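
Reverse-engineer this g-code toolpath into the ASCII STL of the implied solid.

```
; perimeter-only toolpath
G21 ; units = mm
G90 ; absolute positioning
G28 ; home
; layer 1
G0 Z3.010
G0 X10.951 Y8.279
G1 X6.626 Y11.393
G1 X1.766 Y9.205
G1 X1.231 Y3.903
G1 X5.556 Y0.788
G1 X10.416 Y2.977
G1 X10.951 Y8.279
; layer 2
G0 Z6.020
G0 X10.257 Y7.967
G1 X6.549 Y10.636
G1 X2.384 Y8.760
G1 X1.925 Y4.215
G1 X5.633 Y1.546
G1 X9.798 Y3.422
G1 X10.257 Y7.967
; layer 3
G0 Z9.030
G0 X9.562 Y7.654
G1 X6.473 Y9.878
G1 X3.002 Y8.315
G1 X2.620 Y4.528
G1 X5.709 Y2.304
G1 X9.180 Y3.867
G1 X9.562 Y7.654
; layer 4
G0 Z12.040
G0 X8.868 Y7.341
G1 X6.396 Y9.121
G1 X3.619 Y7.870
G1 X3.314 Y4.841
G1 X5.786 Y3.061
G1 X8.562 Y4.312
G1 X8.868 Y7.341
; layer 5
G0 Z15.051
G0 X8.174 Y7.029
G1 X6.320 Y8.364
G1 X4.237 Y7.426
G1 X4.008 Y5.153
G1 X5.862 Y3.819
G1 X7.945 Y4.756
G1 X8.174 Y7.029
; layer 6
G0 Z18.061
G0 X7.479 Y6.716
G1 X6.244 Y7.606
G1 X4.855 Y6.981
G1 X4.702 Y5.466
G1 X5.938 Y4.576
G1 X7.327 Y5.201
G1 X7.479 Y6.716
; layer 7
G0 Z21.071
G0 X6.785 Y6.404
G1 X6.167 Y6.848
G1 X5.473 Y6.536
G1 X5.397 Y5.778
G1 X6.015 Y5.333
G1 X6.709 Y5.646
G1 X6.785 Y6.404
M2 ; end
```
solid part
  facet normal 0.0000 0.0000 -1.0000
    outer loop
      vertex 1.148 9.650 0.000
      vertex 6.702 12.151 0.000
      vertex 11.645 8.592 0.000
    endloop
  endfacet
  facet normal 0.0000 0.0000 -1.0000
    outer loop
      vertex 0.537 3.590 0.000
      vertex 1.148 9.650 0.000
      vertex 11.645 8.592 0.000
    endloop
  endfacet
  facet normal 0.0000 0.0000 -1.0000
    outer loop
      vertex 5.480 0.031 0.000
      vertex 0.537 3.590 0.000
      vertex 11.645 8.592 0.000
    endloop
  endfacet
  facet normal 0.0000 0.0000 -1.0000
    outer loop
      vertex 11.034 2.532 0.000
      vertex 5.480 0.031 0.000
      vertex 11.645 8.592 0.000
    endloop
  endfacet
  facet normal 0.5708 0.7927 0.2140
    outer loop
      vertex 11.645 8.592 0.000
      vertex 6.702 12.151 0.000
      vertex 6.091 6.091 24.081
    endloop
  endfacet
  facet normal -0.4011 0.8907 0.2140
    outer loop
      vertex 6.702 12.151 0.000
      vertex 1.148 9.650 0.000
      vertex 6.091 6.091 24.081
    endloop
  endfacet
  facet normal -0.9719 0.0980 0.2140
    outer loop
      vertex 1.148 9.650 0.000
      vertex 0.537 3.590 0.000
      vertex 6.091 6.091 24.081
    endloop
  endfacet
  facet normal -0.5708 -0.7927 0.2140
    outer loop
      vertex 0.537 3.590 0.000
      vertex 5.480 0.031 0.000
      vertex 6.091 6.091 24.081
    endloop
  endfacet
  facet normal 0.4011 -0.8907 0.2140
    outer loop
      vertex 5.480 0.031 0.000
      vertex 11.034 2.532 0.000
      vertex 6.091 6.091 24.081
    endloop
  endfacet
  facet normal 0.9719 -0.0980 0.2140
    outer loop
      vertex 11.034 2.532 0.000
      vertex 11.645 8.592 0.000
      vertex 6.091 6.091 24.081
    endloop
  endfacet
endsolid part

The G0 Z moves step by Δz≈3.010 mm. The G1 loops shrink linearly with z, so the solid tapers from its base footprint up to z≈24.1. Closing with a flat bottom cap and the tapered top and triangulating gives 10 facets — a regular 6-sided pyramid, base circumscribed radius ≈ 6.09 mm, apex at z ≈ 24.1 mm.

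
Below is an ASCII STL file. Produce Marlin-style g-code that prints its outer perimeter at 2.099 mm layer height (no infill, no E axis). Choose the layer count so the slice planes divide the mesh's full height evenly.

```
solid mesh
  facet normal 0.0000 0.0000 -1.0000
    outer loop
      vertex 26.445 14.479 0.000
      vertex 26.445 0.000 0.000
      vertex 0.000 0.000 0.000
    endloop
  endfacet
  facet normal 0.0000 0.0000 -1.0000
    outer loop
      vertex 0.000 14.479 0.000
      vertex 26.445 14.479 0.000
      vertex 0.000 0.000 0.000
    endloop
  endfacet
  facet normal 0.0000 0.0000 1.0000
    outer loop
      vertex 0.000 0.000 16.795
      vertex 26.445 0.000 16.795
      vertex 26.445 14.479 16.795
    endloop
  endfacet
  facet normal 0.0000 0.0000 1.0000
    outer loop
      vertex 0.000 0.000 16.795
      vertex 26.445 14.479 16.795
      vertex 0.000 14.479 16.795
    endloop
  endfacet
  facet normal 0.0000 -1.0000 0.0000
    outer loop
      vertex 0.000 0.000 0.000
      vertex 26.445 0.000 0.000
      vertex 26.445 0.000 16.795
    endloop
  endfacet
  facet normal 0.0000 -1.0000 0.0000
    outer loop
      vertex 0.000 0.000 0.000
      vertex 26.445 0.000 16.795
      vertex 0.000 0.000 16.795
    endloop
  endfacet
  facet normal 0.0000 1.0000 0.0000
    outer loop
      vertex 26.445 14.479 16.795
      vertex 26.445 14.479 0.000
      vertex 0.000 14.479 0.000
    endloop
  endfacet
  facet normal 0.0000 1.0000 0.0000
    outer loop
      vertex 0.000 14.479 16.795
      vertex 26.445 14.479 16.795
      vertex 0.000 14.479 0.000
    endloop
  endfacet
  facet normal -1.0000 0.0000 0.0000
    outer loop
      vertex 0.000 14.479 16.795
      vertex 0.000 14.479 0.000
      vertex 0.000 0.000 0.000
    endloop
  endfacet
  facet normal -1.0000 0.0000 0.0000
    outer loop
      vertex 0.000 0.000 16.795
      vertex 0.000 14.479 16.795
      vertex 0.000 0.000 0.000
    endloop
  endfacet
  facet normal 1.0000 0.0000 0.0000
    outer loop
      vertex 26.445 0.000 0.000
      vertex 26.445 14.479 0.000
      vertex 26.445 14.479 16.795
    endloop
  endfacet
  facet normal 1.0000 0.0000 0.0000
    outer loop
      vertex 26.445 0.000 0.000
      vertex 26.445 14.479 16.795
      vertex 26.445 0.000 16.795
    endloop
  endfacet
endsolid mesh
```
; perimeter-only toolpath
G21 ; units = mm
G90 ; absolute positioning
G28 ; home
; layer 1
G0 Z2.099
G0 X0.000 Y0.000
G1 X26.445 Y0.000
G1 X26.445 Y14.479
G1 X0.000 Y14.479
G1 X0.000 Y0.000
; layer 2
G0 Z4.199
G0 X0.000 Y0.000
G1 X26.445 Y0.000
G1 X26.445 Y14.479
G1 X0.000 Y14.479
G1 X0.000 Y0.000
; layer 3
G0 Z6.298
G0 X0.000 Y0.000
G1 X26.445 Y0.000
G1 X26.445 Y14.479
G1 X0.000 Y14.479
G1 X0.000 Y0.000
; layer 4
G0 Z8.398
G0 X0.000 Y0.000
G1 X26.445 Y0.000
G1 X26.445 Y14.479
G1 X0.000 Y14.479
G1 X0.000 Y0.000
; layer 5
G0 Z10.497
G0 X0.000 Y0.000
G1 X26.445 Y0.000
G1 X26.445 Y14.479
G1 X0.000 Y14.479
G1 X0.000 Y0.000
; layer 6
G0 Z12.596
G0 X0.000 Y0.000
G1 X26.445 Y0.000
G1 X26.445 Y14.479
G1 X0.000 Y14.479
G1 X0.000 Y0.000
; layer 7
G0 Z14.696
G0 X0.000 Y0.000
G1 X26.445 Y0.000
G1 X26.445 Y14.479
G1 X0.000 Y14.479
G1 X0.000 Y0.000
; layer 8
G0 Z16.795
G0 X0.000 Y0.000
G1 X26.445 Y0.000
G1 X26.445 Y14.479
G1 X0.000 Y14.479
G1 X0.000 Y0.000
M2 ; end

The solid is a rectangular box, roughly 26.4 × 14.5 mm footprint and 16.8 mm tall. Slicing at Δz = 2.099 mm — 8 equal slices spanning the solid's height, so layer i sits at z = i·h/8 — gives 8 non-empty perimeters. Each is a 4-segment closed polygon; G0 lifts to the layer z and rapids to the start vertex, then G1 traces the edges.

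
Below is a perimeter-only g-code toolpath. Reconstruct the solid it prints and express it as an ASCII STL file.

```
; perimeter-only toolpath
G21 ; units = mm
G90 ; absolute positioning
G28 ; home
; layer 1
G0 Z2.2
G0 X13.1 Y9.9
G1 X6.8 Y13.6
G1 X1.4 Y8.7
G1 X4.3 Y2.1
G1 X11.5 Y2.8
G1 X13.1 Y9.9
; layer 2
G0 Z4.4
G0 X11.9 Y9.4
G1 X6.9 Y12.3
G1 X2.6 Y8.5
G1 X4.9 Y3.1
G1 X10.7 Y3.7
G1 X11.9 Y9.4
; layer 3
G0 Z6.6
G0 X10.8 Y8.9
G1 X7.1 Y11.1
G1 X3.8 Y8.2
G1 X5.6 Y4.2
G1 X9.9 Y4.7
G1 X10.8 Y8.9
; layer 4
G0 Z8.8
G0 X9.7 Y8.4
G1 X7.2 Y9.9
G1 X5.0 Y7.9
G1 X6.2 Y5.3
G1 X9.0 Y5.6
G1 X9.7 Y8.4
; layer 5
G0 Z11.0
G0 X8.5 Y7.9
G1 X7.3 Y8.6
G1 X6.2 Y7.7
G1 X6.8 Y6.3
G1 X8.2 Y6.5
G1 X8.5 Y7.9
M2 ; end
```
solid part
  facet normal 0.0000 0.0000 -1.0000
    outer loop
      vertex 0.2 9.0 0.0
      vertex 6.7 14.8 0.0
      vertex 14.2 10.4 0.0
    endloop
  endfacet
  facet normal 0.0000 0.0000 -1.0000
    outer loop
      vertex 3.7 1.0 0.0
      vertex 0.2 9.0 0.0
      vertex 14.2 10.4 0.0
    endloop
  endfacet
  facet normal 0.0000 0.0000 -1.0000
    outer loop
      vertex 12.3 1.9 0.0
      vertex 3.7 1.0 0.0
      vertex 14.2 10.4 0.0
    endloop
  endfacet
  facet normal 0.4603 0.7846 0.4154
    outer loop
      vertex 14.2 10.4 0.0
      vertex 6.7 14.8 0.0
      vertex 7.4 7.4 13.2
    endloop
  endfacet
  facet normal -0.6063 0.6795 0.4131
    outer loop
      vertex 6.7 14.8 0.0
      vertex 0.2 9.0 0.0
      vertex 7.4 7.4 13.2
    endloop
  endfacet
  facet normal -0.8351 -0.3654 0.4112
    outer loop
      vertex 0.2 9.0 0.0
      vertex 3.7 1.0 0.0
      vertex 7.4 7.4 13.2
    endloop
  endfacet
  facet normal 0.0948 -0.9059 0.4127
    outer loop
      vertex 3.7 1.0 0.0
      vertex 12.3 1.9 0.0
      vertex 7.4 7.4 13.2
    endloop
  endfacet
  facet normal 0.8889 -0.1987 0.4128
    outer loop
      vertex 12.3 1.9 0.0
      vertex 14.2 10.4 0.0
      vertex 7.4 7.4 13.2
    endloop
  endfacet
endsolid part

The G0 Z moves step by Δz≈2.2 mm. The G1 loops shrink linearly with z, so the solid tapers from its base footprint up to z≈13.2. Closing with a flat bottom cap and the tapered top and triangulating gives 8 facets — a regular 5-sided pyramid, base circumscribed radius ≈ 7.4 mm, apex at z ≈ 13.2 mm.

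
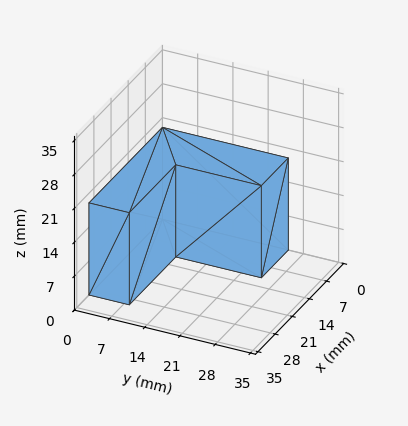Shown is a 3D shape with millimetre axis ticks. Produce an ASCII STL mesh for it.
Reading the render: the shape is an L-shaped prism: outer 30 × 25 mm, arm thicknesses ≈ 8 mm (horizontal) and 11 mm (vertical), extruded 19 mm in z (dimensions read to the nearest mm from the axis ticks). For the STL, each face is triangulated and given an outward normal.

solid part
  facet normal 0.0000 0.0000 -1.0000
    outer loop
      vertex 30.00 8.00 0.00
      vertex 30.00 0.00 0.00
      vertex 0.00 0.00 0.00
    endloop
  endfacet
  facet normal 0.0000 0.0000 -1.0000
    outer loop
      vertex 11.00 8.00 0.00
      vertex 30.00 8.00 0.00
      vertex 0.00 0.00 0.00
    endloop
  endfacet
  facet normal 0.0000 0.0000 -1.0000
    outer loop
      vertex 11.00 25.00 0.00
      vertex 11.00 8.00 0.00
      vertex 0.00 0.00 0.00
    endloop
  endfacet
  facet normal 0.0000 0.0000 -1.0000
    outer loop
      vertex 0.00 25.00 0.00
      vertex 11.00 25.00 0.00
      vertex 0.00 0.00 0.00
    endloop
  endfacet
  facet normal 0.0000 0.0000 1.0000
    outer loop
      vertex 0.00 0.00 19.00
      vertex 30.00 0.00 19.00
      vertex 30.00 8.00 19.00
    endloop
  endfacet
  facet normal 0.0000 0.0000 1.0000
    outer loop
      vertex 0.00 0.00 19.00
      vertex 30.00 8.00 19.00
      vertex 11.00 8.00 19.00
    endloop
  endfacet
  facet normal 0.0000 0.0000 1.0000
    outer loop
      vertex 0.00 0.00 19.00
      vertex 11.00 8.00 19.00
      vertex 11.00 25.00 19.00
    endloop
  endfacet
  facet normal 0.0000 0.0000 1.0000
    outer loop
      vertex 0.00 0.00 19.00
      vertex 11.00 25.00 19.00
      vertex 0.00 25.00 19.00
    endloop
  endfacet
  facet normal 0.0000 -1.0000 0.0000
    outer loop
      vertex 0.00 0.00 0.00
      vertex 30.00 0.00 0.00
      vertex 30.00 0.00 19.00
    endloop
  endfacet
  facet normal 0.0000 -1.0000 0.0000
    outer loop
      vertex 0.00 0.00 0.00
      vertex 30.00 0.00 19.00
      vertex 0.00 0.00 19.00
    endloop
  endfacet
  facet normal 1.0000 0.0000 0.0000
    outer loop
      vertex 30.00 0.00 0.00
      vertex 30.00 8.00 0.00
      vertex 30.00 8.00 19.00
    endloop
  endfacet
  facet normal 1.0000 0.0000 0.0000
    outer loop
      vertex 30.00 0.00 0.00
      vertex 30.00 8.00 19.00
      vertex 30.00 0.00 19.00
    endloop
  endfacet
  facet normal 0.0000 1.0000 0.0000
    outer loop
      vertex 30.00 8.00 0.00
      vertex 11.00 8.00 0.00
      vertex 11.00 8.00 19.00
    endloop
  endfacet
  facet normal 0.0000 1.0000 0.0000
    outer loop
      vertex 30.00 8.00 0.00
      vertex 11.00 8.00 19.00
      vertex 30.00 8.00 19.00
    endloop
  endfacet
  facet normal 1.0000 0.0000 0.0000
    outer loop
      vertex 11.00 8.00 0.00
      vertex 11.00 25.00 0.00
      vertex 11.00 25.00 19.00
    endloop
  endfacet
  facet normal 1.0000 0.0000 0.0000
    outer loop
      vertex 11.00 8.00 0.00
      vertex 11.00 25.00 19.00
      vertex 11.00 8.00 19.00
    endloop
  endfacet
  facet normal 0.0000 1.0000 0.0000
    outer loop
      vertex 11.00 25.00 0.00
      vertex 0.00 25.00 0.00
      vertex 0.00 25.00 19.00
    endloop
  endfacet
  facet normal 0.0000 1.0000 0.0000
    outer loop
      vertex 11.00 25.00 0.00
      vertex 0.00 25.00 19.00
      vertex 11.00 25.00 19.00
    endloop
  endfacet
  facet normal -1.0000 0.0000 0.0000
    outer loop
      vertex 0.00 25.00 0.00
      vertex 0.00 0.00 0.00
      vertex 0.00 0.00 19.00
    endloop
  endfacet
  facet normal -1.0000 0.0000 0.0000
    outer loop
      vertex 0.00 25.00 0.00
      vertex 0.00 0.00 19.00
      vertex 0.00 25.00 19.00
    endloop
  endfacet
endsolid part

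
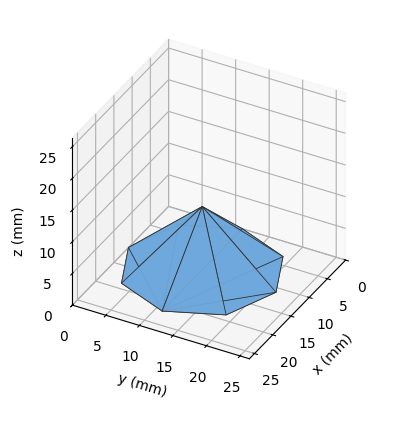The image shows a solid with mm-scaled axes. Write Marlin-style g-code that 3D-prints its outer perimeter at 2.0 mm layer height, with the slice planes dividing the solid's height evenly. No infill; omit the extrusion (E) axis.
Reading the render: the shape is a regular 8-sided pyramid, base circumscribed radius ≈ 11 mm, apex at z ≈ 10 mm (dimensions read to the nearest mm from the axis ticks). For the g-code, the solid's height is divided into equal slices at the stated Δz and each level perimeter traced with G1 moves after a G0 lift.

; perimeter-only toolpath
G21 ; units = mm
G90 ; absolute positioning
G28 ; home
; layer 1
G0 Z2.0
G0 X19.8 Y11.0
G1 X17.2 Y17.2
G1 X11.0 Y19.8
G1 X4.8 Y17.2
G1 X2.2 Y11.0
G1 X4.8 Y4.8
G1 X11.0 Y2.2
G1 X17.2 Y4.8
G1 X19.8 Y11.0
; layer 2
G0 Z4.0
G0 X17.6 Y11.0
G1 X15.7 Y15.7
G1 X11.0 Y17.6
G1 X6.3 Y15.7
G1 X4.4 Y11.0
G1 X6.3 Y6.3
G1 X11.0 Y4.4
G1 X15.7 Y6.3
G1 X17.6 Y11.0
; layer 3
G0 Z6.0
G0 X15.4 Y11.0
G1 X14.1 Y14.1
G1 X11.0 Y15.4
G1 X7.9 Y14.1
G1 X6.6 Y11.0
G1 X7.9 Y7.9
G1 X11.0 Y6.6
G1 X14.1 Y7.9
G1 X15.4 Y11.0
; layer 4
G0 Z8.0
G0 X13.2 Y11.0
G1 X12.6 Y12.6
G1 X11.0 Y13.2
G1 X9.4 Y12.6
G1 X8.8 Y11.0
G1 X9.4 Y9.4
G1 X11.0 Y8.8
G1 X12.6 Y9.4
G1 X13.2 Y11.0
M2 ; end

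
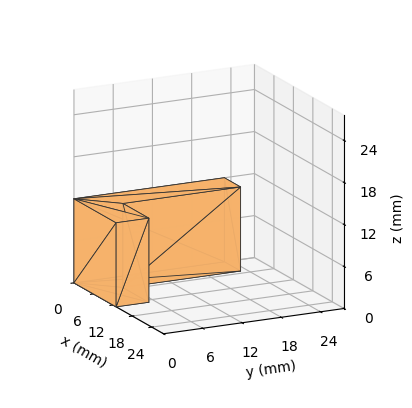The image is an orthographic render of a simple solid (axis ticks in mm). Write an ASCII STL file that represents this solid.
Reading the render: the shape is an L-shaped prism: outer 13 × 23 mm, arm thicknesses ≈ 5 mm (horizontal) and 5 mm (vertical), extruded 12 mm in z (dimensions read to the nearest mm from the axis ticks). For the STL, each face is triangulated and given an outward normal.

solid part
  facet normal 0.0000 0.0000 -1.0000
    outer loop
      vertex 13.0 5.0 0.0
      vertex 13.0 0.0 0.0
      vertex 0.0 0.0 0.0
    endloop
  endfacet
  facet normal 0.0000 0.0000 -1.0000
    outer loop
      vertex 5.0 5.0 0.0
      vertex 13.0 5.0 0.0
      vertex 0.0 0.0 0.0
    endloop
  endfacet
  facet normal 0.0000 0.0000 -1.0000
    outer loop
      vertex 5.0 23.0 0.0
      vertex 5.0 5.0 0.0
      vertex 0.0 0.0 0.0
    endloop
  endfacet
  facet normal 0.0000 0.0000 -1.0000
    outer loop
      vertex 0.0 23.0 0.0
      vertex 5.0 23.0 0.0
      vertex 0.0 0.0 0.0
    endloop
  endfacet
  facet normal 0.0000 0.0000 1.0000
    outer loop
      vertex 0.0 0.0 12.0
      vertex 13.0 0.0 12.0
      vertex 13.0 5.0 12.0
    endloop
  endfacet
  facet normal 0.0000 0.0000 1.0000
    outer loop
      vertex 0.0 0.0 12.0
      vertex 13.0 5.0 12.0
      vertex 5.0 5.0 12.0
    endloop
  endfacet
  facet normal 0.0000 0.0000 1.0000
    outer loop
      vertex 0.0 0.0 12.0
      vertex 5.0 5.0 12.0
      vertex 5.0 23.0 12.0
    endloop
  endfacet
  facet normal 0.0000 0.0000 1.0000
    outer loop
      vertex 0.0 0.0 12.0
      vertex 5.0 23.0 12.0
      vertex 0.0 23.0 12.0
    endloop
  endfacet
  facet normal 0.0000 -1.0000 0.0000
    outer loop
      vertex 0.0 0.0 0.0
      vertex 13.0 0.0 0.0
      vertex 13.0 0.0 12.0
    endloop
  endfacet
  facet normal 0.0000 -1.0000 0.0000
    outer loop
      vertex 0.0 0.0 0.0
      vertex 13.0 0.0 12.0
      vertex 0.0 0.0 12.0
    endloop
  endfacet
  facet normal 1.0000 0.0000 0.0000
    outer loop
      vertex 13.0 0.0 0.0
      vertex 13.0 5.0 0.0
      vertex 13.0 5.0 12.0
    endloop
  endfacet
  facet normal 1.0000 0.0000 0.0000
    outer loop
      vertex 13.0 0.0 0.0
      vertex 13.0 5.0 12.0
      vertex 13.0 0.0 12.0
    endloop
  endfacet
  facet normal 0.0000 1.0000 0.0000
    outer loop
      vertex 13.0 5.0 0.0
      vertex 5.0 5.0 0.0
      vertex 5.0 5.0 12.0
    endloop
  endfacet
  facet normal 0.0000 1.0000 0.0000
    outer loop
      vertex 13.0 5.0 0.0
      vertex 5.0 5.0 12.0
      vertex 13.0 5.0 12.0
    endloop
  endfacet
  facet normal 1.0000 0.0000 0.0000
    outer loop
      vertex 5.0 5.0 0.0
      vertex 5.0 23.0 0.0
      vertex 5.0 23.0 12.0
    endloop
  endfacet
  facet normal 1.0000 0.0000 0.0000
    outer loop
      vertex 5.0 5.0 0.0
      vertex 5.0 23.0 12.0
      vertex 5.0 5.0 12.0
    endloop
  endfacet
  facet normal 0.0000 1.0000 0.0000
    outer loop
      vertex 5.0 23.0 0.0
      vertex 0.0 23.0 0.0
      vertex 0.0 23.0 12.0
    endloop
  endfacet
  facet normal 0.0000 1.0000 0.0000
    outer loop
      vertex 5.0 23.0 0.0
      vertex 0.0 23.0 12.0
      vertex 5.0 23.0 12.0
    endloop
  endfacet
  facet normal -1.0000 0.0000 0.0000
    outer loop
      vertex 0.0 23.0 0.0
      vertex 0.0 0.0 0.0
      vertex 0.0 0.0 12.0
    endloop
  endfacet
  facet normal -1.0000 0.0000 0.0000
    outer loop
      vertex 0.0 23.0 0.0
      vertex 0.0 0.0 12.0
      vertex 0.0 23.0 12.0
    endloop
  endfacet
endsolid part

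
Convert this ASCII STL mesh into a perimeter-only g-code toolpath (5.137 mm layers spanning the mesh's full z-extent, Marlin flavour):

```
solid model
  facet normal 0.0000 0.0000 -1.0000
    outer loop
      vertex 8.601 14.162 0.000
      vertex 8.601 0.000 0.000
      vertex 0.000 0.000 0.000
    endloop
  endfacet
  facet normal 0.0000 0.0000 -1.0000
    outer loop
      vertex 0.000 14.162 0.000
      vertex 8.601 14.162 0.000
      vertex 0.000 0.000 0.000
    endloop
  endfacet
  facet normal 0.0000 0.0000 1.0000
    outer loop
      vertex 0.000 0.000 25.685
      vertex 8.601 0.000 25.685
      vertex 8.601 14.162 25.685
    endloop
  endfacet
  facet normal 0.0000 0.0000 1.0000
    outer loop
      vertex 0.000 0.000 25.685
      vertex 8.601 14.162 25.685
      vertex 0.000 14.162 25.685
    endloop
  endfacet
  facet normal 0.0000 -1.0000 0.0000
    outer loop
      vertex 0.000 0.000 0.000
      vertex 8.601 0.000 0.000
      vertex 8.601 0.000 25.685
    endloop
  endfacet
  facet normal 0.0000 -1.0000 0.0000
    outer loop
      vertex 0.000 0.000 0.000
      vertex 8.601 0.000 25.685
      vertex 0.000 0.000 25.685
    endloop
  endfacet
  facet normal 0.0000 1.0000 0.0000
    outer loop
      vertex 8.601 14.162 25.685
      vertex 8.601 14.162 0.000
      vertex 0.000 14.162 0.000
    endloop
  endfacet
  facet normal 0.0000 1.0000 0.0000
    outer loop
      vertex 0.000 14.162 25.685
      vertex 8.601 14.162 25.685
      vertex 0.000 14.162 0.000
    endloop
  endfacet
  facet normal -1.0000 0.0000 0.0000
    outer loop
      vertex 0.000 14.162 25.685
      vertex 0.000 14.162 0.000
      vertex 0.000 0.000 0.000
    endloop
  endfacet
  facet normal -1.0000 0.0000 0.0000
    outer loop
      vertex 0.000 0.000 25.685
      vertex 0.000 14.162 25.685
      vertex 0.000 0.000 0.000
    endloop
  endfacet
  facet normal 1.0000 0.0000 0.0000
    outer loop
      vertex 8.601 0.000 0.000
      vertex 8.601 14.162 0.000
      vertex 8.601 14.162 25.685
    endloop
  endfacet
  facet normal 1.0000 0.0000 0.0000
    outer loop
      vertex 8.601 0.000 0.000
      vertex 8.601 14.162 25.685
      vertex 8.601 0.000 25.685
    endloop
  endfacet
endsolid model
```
; perimeter-only toolpath
G21 ; units = mm
G90 ; absolute positioning
G28 ; home
; layer 1
G0 Z5.137
G0 X0.000 Y0.000
G1 X8.601 Y0.000
G1 X8.601 Y14.162
G1 X0.000 Y14.162
G1 X0.000 Y0.000
; layer 2
G0 Z10.274
G0 X0.000 Y0.000
G1 X8.601 Y0.000
G1 X8.601 Y14.162
G1 X0.000 Y14.162
G1 X0.000 Y0.000
; layer 3
G0 Z15.411
G0 X0.000 Y0.000
G1 X8.601 Y0.000
G1 X8.601 Y14.162
G1 X0.000 Y14.162
G1 X0.000 Y0.000
; layer 4
G0 Z20.548
G0 X0.000 Y0.000
G1 X8.601 Y0.000
G1 X8.601 Y14.162
G1 X0.000 Y14.162
G1 X0.000 Y0.000
; layer 5
G0 Z25.685
G0 X0.000 Y0.000
G1 X8.601 Y0.000
G1 X8.601 Y14.162
G1 X0.000 Y14.162
G1 X0.000 Y0.000
M2 ; end

The solid is a rectangular box, roughly 8.6 × 14.2 mm footprint and 25.7 mm tall. Slicing at Δz = 5.137 mm — 5 equal slices spanning the solid's height, so layer i sits at z = i·h/5 — gives 5 non-empty perimeters. Each is a 4-segment closed polygon; G0 lifts to the layer z and rapids to the start vertex, then G1 traces the edges.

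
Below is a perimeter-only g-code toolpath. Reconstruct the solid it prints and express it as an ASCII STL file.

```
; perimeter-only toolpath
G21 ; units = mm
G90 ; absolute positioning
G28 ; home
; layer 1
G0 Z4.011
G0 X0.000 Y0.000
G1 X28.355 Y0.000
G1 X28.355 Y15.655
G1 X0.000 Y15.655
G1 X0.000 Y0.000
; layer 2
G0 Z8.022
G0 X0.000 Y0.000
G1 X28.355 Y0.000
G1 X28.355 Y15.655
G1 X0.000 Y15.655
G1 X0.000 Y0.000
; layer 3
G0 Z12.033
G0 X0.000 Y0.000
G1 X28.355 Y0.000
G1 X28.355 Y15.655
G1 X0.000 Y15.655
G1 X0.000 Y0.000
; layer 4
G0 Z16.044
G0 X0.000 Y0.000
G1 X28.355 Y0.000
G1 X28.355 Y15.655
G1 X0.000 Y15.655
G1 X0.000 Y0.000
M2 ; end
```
solid part
  facet normal 0.0000 0.0000 -1.0000
    outer loop
      vertex 28.355 15.655 0.000
      vertex 28.355 0.000 0.000
      vertex 0.000 0.000 0.000
    endloop
  endfacet
  facet normal 0.0000 0.0000 -1.0000
    outer loop
      vertex 0.000 15.655 0.000
      vertex 28.355 15.655 0.000
      vertex 0.000 0.000 0.000
    endloop
  endfacet
  facet normal 0.0000 0.0000 1.0000
    outer loop
      vertex 0.000 0.000 16.044
      vertex 28.355 0.000 16.044
      vertex 28.355 15.655 16.044
    endloop
  endfacet
  facet normal 0.0000 0.0000 1.0000
    outer loop
      vertex 0.000 0.000 16.044
      vertex 28.355 15.655 16.044
      vertex 0.000 15.655 16.044
    endloop
  endfacet
  facet normal 0.0000 -1.0000 0.0000
    outer loop
      vertex 0.000 0.000 0.000
      vertex 28.355 0.000 0.000
      vertex 28.355 0.000 16.044
    endloop
  endfacet
  facet normal 0.0000 -1.0000 0.0000
    outer loop
      vertex 0.000 0.000 0.000
      vertex 28.355 0.000 16.044
      vertex 0.000 0.000 16.044
    endloop
  endfacet
  facet normal 0.0000 1.0000 0.0000
    outer loop
      vertex 28.355 15.655 16.044
      vertex 28.355 15.655 0.000
      vertex 0.000 15.655 0.000
    endloop
  endfacet
  facet normal 0.0000 1.0000 0.0000
    outer loop
      vertex 0.000 15.655 16.044
      vertex 28.355 15.655 16.044
      vertex 0.000 15.655 0.000
    endloop
  endfacet
  facet normal -1.0000 0.0000 0.0000
    outer loop
      vertex 0.000 15.655 16.044
      vertex 0.000 15.655 0.000
      vertex 0.000 0.000 0.000
    endloop
  endfacet
  facet normal -1.0000 0.0000 0.0000
    outer loop
      vertex 0.000 0.000 16.044
      vertex 0.000 15.655 16.044
      vertex 0.000 0.000 0.000
    endloop
  endfacet
  facet normal 1.0000 0.0000 0.0000
    outer loop
      vertex 28.355 0.000 0.000
      vertex 28.355 15.655 0.000
      vertex 28.355 15.655 16.044
    endloop
  endfacet
  facet normal 1.0000 0.0000 0.0000
    outer loop
      vertex 28.355 0.000 0.000
      vertex 28.355 15.655 16.044
      vertex 28.355 0.000 16.044
    endloop
  endfacet
endsolid part

The G0 Z moves step by Δz≈4.011 mm. Every layer's G1 loop is the same polygon, so the solid is a straight extrusion of it from z=0 to z≈16. Closing with flat bottom and top caps and triangulating gives 12 facets — a rectangular box, roughly 28.4 × 15.7 mm footprint and 16 mm tall.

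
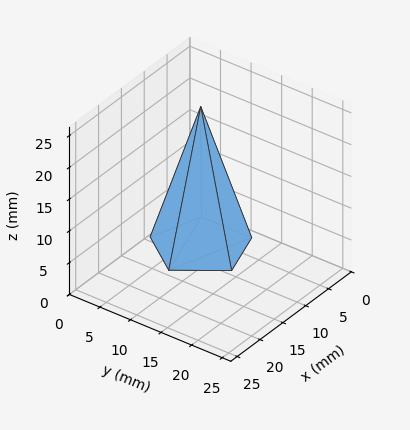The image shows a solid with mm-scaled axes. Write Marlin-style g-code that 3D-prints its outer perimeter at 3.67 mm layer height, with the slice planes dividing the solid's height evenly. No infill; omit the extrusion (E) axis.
Reading the render: the shape is a regular 5-sided pyramid, base circumscribed radius ≈ 7 mm, apex at z ≈ 22 mm (dimensions read to the nearest mm from the axis ticks). For the g-code, the solid's height is divided into equal slices at the stated Δz and each level perimeter traced with G1 moves after a G0 lift.

; perimeter-only toolpath
G21 ; units = mm
G90 ; absolute positioning
G28 ; home
; layer 1
G0 Z3.67
G0 X12.83 Y7.00
G1 X8.80 Y12.55
G1 X2.28 Y10.42
G1 X2.28 Y3.58
G1 X8.80 Y1.45
G1 X12.83 Y7.00
; layer 2
G0 Z7.33
G0 X11.67 Y7.00
G1 X8.44 Y11.44
G1 X3.23 Y9.74
G1 X3.23 Y4.26
G1 X8.44 Y2.56
G1 X11.67 Y7.00
; layer 3
G0 Z11.00
G0 X10.50 Y7.00
G1 X8.08 Y10.33
G1 X4.17 Y9.05
G1 X4.17 Y4.95
G1 X8.08 Y3.67
G1 X10.50 Y7.00
; layer 4
G0 Z14.67
G0 X9.33 Y7.00
G1 X7.72 Y9.22
G1 X5.11 Y8.37
G1 X5.11 Y5.63
G1 X7.72 Y4.78
G1 X9.33 Y7.00
; layer 5
G0 Z18.33
G0 X8.17 Y7.00
G1 X7.36 Y8.11
G1 X6.06 Y7.69
G1 X6.06 Y6.31
G1 X7.36 Y5.89
G1 X8.17 Y7.00
M2 ; end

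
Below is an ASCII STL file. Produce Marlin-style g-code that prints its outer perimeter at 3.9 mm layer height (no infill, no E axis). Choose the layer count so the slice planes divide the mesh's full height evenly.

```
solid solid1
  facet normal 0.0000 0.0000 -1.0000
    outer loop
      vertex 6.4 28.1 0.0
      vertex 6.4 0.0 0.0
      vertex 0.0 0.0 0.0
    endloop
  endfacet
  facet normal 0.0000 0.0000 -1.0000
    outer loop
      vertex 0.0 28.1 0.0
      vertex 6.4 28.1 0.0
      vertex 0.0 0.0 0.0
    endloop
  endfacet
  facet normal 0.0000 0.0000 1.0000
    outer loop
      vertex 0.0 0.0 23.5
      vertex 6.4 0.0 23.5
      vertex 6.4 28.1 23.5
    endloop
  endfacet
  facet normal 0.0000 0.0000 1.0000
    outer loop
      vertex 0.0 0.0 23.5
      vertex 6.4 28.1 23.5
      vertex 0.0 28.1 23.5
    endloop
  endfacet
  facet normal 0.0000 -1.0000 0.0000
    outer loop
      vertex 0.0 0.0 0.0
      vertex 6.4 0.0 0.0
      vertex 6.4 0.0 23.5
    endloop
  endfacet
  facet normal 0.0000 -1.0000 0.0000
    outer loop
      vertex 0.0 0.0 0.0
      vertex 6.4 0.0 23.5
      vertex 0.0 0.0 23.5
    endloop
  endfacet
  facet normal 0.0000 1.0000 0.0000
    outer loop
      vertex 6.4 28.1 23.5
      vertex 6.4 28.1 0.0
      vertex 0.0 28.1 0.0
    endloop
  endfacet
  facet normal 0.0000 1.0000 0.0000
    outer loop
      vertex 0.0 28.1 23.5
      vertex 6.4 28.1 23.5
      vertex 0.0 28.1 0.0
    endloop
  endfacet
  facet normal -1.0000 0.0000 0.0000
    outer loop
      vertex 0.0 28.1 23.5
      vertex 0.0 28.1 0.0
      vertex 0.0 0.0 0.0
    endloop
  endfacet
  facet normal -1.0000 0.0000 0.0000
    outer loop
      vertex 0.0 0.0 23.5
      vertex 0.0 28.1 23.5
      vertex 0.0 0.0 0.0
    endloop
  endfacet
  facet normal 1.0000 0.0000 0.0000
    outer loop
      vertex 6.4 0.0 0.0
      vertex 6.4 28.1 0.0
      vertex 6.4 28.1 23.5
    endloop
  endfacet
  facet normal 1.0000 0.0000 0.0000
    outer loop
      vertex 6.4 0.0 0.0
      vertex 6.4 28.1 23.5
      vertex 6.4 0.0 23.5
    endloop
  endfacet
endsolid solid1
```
; perimeter-only toolpath
G21 ; units = mm
G90 ; absolute positioning
G28 ; home
; layer 1
G0 Z3.9
G0 X0.0 Y0.0
G1 X6.4 Y0.0
G1 X6.4 Y28.1
G1 X0.0 Y28.1
G1 X0.0 Y0.0
; layer 2
G0 Z7.8
G0 X0.0 Y0.0
G1 X6.4 Y0.0
G1 X6.4 Y28.1
G1 X0.0 Y28.1
G1 X0.0 Y0.0
; layer 3
G0 Z11.8
G0 X0.0 Y0.0
G1 X6.4 Y0.0
G1 X6.4 Y28.1
G1 X0.0 Y28.1
G1 X0.0 Y0.0
; layer 4
G0 Z15.7
G0 X0.0 Y0.0
G1 X6.4 Y0.0
G1 X6.4 Y28.1
G1 X0.0 Y28.1
G1 X0.0 Y0.0
; layer 5
G0 Z19.6
G0 X0.0 Y0.0
G1 X6.4 Y0.0
G1 X6.4 Y28.1
G1 X0.0 Y28.1
G1 X0.0 Y0.0
; layer 6
G0 Z23.5
G0 X0.0 Y0.0
G1 X6.4 Y0.0
G1 X6.4 Y28.1
G1 X0.0 Y28.1
G1 X0.0 Y0.0
M2 ; end

The solid is a rectangular box, roughly 6.4 × 28.1 mm footprint and 23.5 mm tall. Slicing at Δz = 3.9 mm — 6 equal slices spanning the solid's height, so layer i sits at z = i·h/6 — gives 6 non-empty perimeters. Each is a 4-segment closed polygon; G0 lifts to the layer z and rapids to the start vertex, then G1 traces the edges.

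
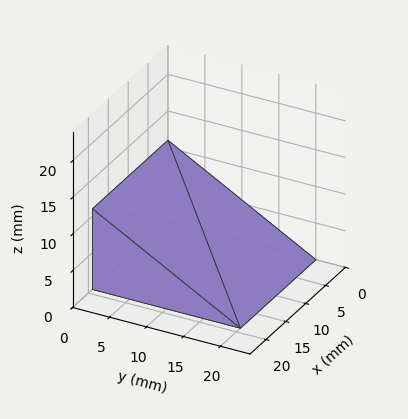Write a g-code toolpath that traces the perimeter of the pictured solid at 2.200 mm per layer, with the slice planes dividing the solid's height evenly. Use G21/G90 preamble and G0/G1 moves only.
Reading the render: the shape is a wedge (ramp): 19 × 20 mm base, rising to 11 mm along the y=0 edge and sloping linearly to z=0 at y=20 (dimensions read to the nearest mm from the axis ticks). For the g-code, the solid's height is divided into equal slices at the stated Δz and each level perimeter traced with G1 moves after a G0 lift.

; perimeter-only toolpath
G21 ; units = mm
G90 ; absolute positioning
G28 ; home
; layer 1
G0 Z2.200
G0 X0.000 Y0.000
G1 X19.000 Y0.000
G1 X19.000 Y16.000
G1 X0.000 Y16.000
G1 X0.000 Y0.000
; layer 2
G0 Z4.400
G0 X0.000 Y0.000
G1 X19.000 Y0.000
G1 X19.000 Y12.000
G1 X0.000 Y12.000
G1 X0.000 Y0.000
; layer 3
G0 Z6.600
G0 X0.000 Y0.000
G1 X19.000 Y0.000
G1 X19.000 Y8.000
G1 X0.000 Y8.000
G1 X0.000 Y0.000
; layer 4
G0 Z8.800
G0 X0.000 Y0.000
G1 X19.000 Y0.000
G1 X19.000 Y4.000
G1 X0.000 Y4.000
G1 X0.000 Y0.000
M2 ; end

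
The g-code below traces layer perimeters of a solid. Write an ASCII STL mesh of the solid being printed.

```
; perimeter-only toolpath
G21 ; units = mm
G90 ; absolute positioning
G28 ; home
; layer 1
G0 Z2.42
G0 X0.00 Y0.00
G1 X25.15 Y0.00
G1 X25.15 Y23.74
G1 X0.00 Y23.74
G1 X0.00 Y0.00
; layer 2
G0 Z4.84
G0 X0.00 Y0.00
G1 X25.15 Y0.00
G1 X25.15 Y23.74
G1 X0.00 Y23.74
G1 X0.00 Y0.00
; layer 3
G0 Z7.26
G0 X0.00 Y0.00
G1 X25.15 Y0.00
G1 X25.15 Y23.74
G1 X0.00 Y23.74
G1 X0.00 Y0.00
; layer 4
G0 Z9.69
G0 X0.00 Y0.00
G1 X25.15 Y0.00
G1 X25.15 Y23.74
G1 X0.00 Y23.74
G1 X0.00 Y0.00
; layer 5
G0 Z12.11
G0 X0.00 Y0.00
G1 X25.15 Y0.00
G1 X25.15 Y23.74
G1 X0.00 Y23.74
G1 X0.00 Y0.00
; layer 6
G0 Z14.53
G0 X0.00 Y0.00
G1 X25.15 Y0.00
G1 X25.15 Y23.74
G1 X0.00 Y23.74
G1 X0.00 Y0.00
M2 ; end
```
solid part
  facet normal 0.0000 0.0000 -1.0000
    outer loop
      vertex 25.15 23.74 0.00
      vertex 25.15 0.00 0.00
      vertex 0.00 0.00 0.00
    endloop
  endfacet
  facet normal 0.0000 0.0000 -1.0000
    outer loop
      vertex 0.00 23.74 0.00
      vertex 25.15 23.74 0.00
      vertex 0.00 0.00 0.00
    endloop
  endfacet
  facet normal 0.0000 0.0000 1.0000
    outer loop
      vertex 0.00 0.00 14.53
      vertex 25.15 0.00 14.53
      vertex 25.15 23.74 14.53
    endloop
  endfacet
  facet normal 0.0000 0.0000 1.0000
    outer loop
      vertex 0.00 0.00 14.53
      vertex 25.15 23.74 14.53
      vertex 0.00 23.74 14.53
    endloop
  endfacet
  facet normal 0.0000 -1.0000 0.0000
    outer loop
      vertex 0.00 0.00 0.00
      vertex 25.15 0.00 0.00
      vertex 25.15 0.00 14.53
    endloop
  endfacet
  facet normal 0.0000 -1.0000 0.0000
    outer loop
      vertex 0.00 0.00 0.00
      vertex 25.15 0.00 14.53
      vertex 0.00 0.00 14.53
    endloop
  endfacet
  facet normal 0.0000 1.0000 0.0000
    outer loop
      vertex 25.15 23.74 14.53
      vertex 25.15 23.74 0.00
      vertex 0.00 23.74 0.00
    endloop
  endfacet
  facet normal 0.0000 1.0000 0.0000
    outer loop
      vertex 0.00 23.74 14.53
      vertex 25.15 23.74 14.53
      vertex 0.00 23.74 0.00
    endloop
  endfacet
  facet normal -1.0000 0.0000 0.0000
    outer loop
      vertex 0.00 23.74 14.53
      vertex 0.00 23.74 0.00
      vertex 0.00 0.00 0.00
    endloop
  endfacet
  facet normal -1.0000 0.0000 0.0000
    outer loop
      vertex 0.00 0.00 14.53
      vertex 0.00 23.74 14.53
      vertex 0.00 0.00 0.00
    endloop
  endfacet
  facet normal 1.0000 0.0000 0.0000
    outer loop
      vertex 25.15 0.00 0.00
      vertex 25.15 23.74 0.00
      vertex 25.15 23.74 14.53
    endloop
  endfacet
  facet normal 1.0000 0.0000 0.0000
    outer loop
      vertex 25.15 0.00 0.00
      vertex 25.15 23.74 14.53
      vertex 25.15 0.00 14.53
    endloop
  endfacet
endsolid part

The G0 Z moves step by Δz≈2.42 mm. Every layer's G1 loop is the same polygon, so the solid is a straight extrusion of it from z=0 to z≈14.5. Closing with flat bottom and top caps and triangulating gives 12 facets — a rectangular box, roughly 25.1 × 23.7 mm footprint and 14.5 mm tall.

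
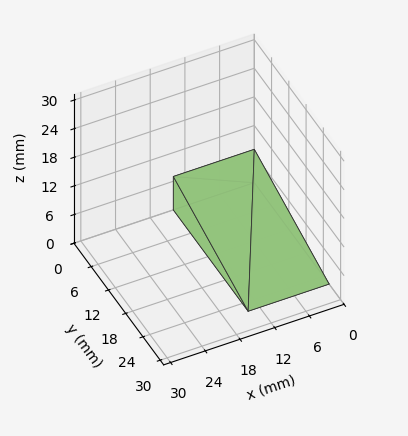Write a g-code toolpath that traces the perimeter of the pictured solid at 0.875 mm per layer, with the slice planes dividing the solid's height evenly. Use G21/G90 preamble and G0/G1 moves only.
Reading the render: the shape is a wedge (ramp): 14 × 26 mm base, rising to 7 mm along the y=0 edge and sloping linearly to z=0 at y=26 (dimensions read to the nearest mm from the axis ticks). For the g-code, the solid's height is divided into equal slices at the stated Δz and each level perimeter traced with G1 moves after a G0 lift.

; perimeter-only toolpath
G21 ; units = mm
G90 ; absolute positioning
G28 ; home
; layer 1
G0 Z0.875
G0 X0.000 Y0.000
G1 X14.000 Y0.000
G1 X14.000 Y22.750
G1 X0.000 Y22.750
G1 X0.000 Y0.000
; layer 2
G0 Z1.750
G0 X0.000 Y0.000
G1 X14.000 Y0.000
G1 X14.000 Y19.500
G1 X0.000 Y19.500
G1 X0.000 Y0.000
; layer 3
G0 Z2.625
G0 X0.000 Y0.000
G1 X14.000 Y0.000
G1 X14.000 Y16.250
G1 X0.000 Y16.250
G1 X0.000 Y0.000
; layer 4
G0 Z3.500
G0 X0.000 Y0.000
G1 X14.000 Y0.000
G1 X14.000 Y13.000
G1 X0.000 Y13.000
G1 X0.000 Y0.000
; layer 5
G0 Z4.375
G0 X0.000 Y0.000
G1 X14.000 Y0.000
G1 X14.000 Y9.750
G1 X0.000 Y9.750
G1 X0.000 Y0.000
; layer 6
G0 Z5.250
G0 X0.000 Y0.000
G1 X14.000 Y0.000
G1 X14.000 Y6.500
G1 X0.000 Y6.500
G1 X0.000 Y0.000
; layer 7
G0 Z6.125
G0 X0.000 Y0.000
G1 X14.000 Y0.000
G1 X14.000 Y3.250
G1 X0.000 Y3.250
G1 X0.000 Y0.000
M2 ; end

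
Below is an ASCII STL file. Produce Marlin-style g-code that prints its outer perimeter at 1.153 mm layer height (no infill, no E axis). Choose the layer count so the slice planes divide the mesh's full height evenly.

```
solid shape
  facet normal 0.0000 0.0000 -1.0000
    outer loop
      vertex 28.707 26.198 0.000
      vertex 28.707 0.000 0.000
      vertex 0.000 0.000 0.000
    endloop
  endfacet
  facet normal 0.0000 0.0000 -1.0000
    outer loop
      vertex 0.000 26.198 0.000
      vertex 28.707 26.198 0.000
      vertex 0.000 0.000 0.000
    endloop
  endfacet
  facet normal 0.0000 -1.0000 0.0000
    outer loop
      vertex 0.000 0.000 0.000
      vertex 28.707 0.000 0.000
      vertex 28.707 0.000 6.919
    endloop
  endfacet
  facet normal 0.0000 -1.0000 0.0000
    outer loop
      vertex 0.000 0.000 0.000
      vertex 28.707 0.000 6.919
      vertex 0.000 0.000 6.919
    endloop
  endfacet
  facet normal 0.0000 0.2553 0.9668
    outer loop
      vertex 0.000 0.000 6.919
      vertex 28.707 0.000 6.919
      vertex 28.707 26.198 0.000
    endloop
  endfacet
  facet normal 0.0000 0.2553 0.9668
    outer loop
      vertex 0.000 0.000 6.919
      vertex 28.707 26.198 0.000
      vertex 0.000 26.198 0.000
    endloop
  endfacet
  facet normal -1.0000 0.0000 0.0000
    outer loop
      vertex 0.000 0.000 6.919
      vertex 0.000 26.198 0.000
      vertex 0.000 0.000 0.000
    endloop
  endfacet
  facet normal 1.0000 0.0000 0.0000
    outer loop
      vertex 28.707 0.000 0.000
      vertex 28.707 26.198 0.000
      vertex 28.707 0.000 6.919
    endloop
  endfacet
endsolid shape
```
; perimeter-only toolpath
G21 ; units = mm
G90 ; absolute positioning
G28 ; home
; layer 1
G0 Z1.153
G0 X0.000 Y0.000
G1 X28.707 Y0.000
G1 X28.707 Y21.832
G1 X0.000 Y21.832
G1 X0.000 Y0.000
; layer 2
G0 Z2.306
G0 X0.000 Y0.000
G1 X28.707 Y0.000
G1 X28.707 Y17.465
G1 X0.000 Y17.465
G1 X0.000 Y0.000
; layer 3
G0 Z3.460
G0 X0.000 Y0.000
G1 X28.707 Y0.000
G1 X28.707 Y13.099
G1 X0.000 Y13.099
G1 X0.000 Y0.000
; layer 4
G0 Z4.613
G0 X0.000 Y0.000
G1 X28.707 Y0.000
G1 X28.707 Y8.733
G1 X0.000 Y8.733
G1 X0.000 Y0.000
; layer 5
G0 Z5.766
G0 X0.000 Y0.000
G1 X28.707 Y0.000
G1 X28.707 Y4.366
G1 X0.000 Y4.366
G1 X0.000 Y0.000
M2 ; end

The solid is a wedge (ramp): 28.7 × 26.2 mm base, rising to 6.92 mm along the y=0 edge and sloping linearly to z=0 at y=26.2. Slicing at Δz = 1.153 mm — 6 equal slices spanning the solid's height, so layer i sits at z = i·h/6 — gives 5 non-empty perimeters. Each is a 4-segment closed polygon; G0 lifts to the layer z and rapids to the start vertex, then G1 traces the edges. The cross-section shrinks linearly with z (the slice at the apex is degenerate and omitted).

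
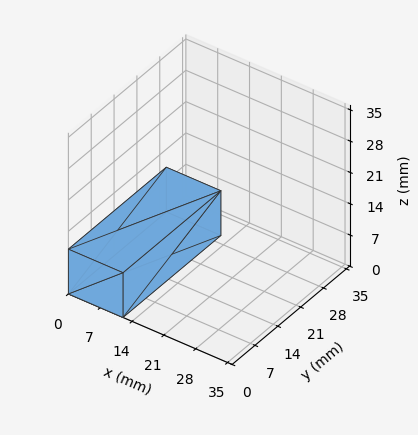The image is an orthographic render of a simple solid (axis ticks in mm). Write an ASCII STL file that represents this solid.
Reading the render: the shape is a rectangular box, roughly 12 × 30 mm footprint and 10 mm tall (dimensions read to the nearest mm from the axis ticks). For the STL, each face is triangulated and given an outward normal.

solid part
  facet normal 0.0000 0.0000 -1.0000
    outer loop
      vertex 12.0 30.0 0.0
      vertex 12.0 0.0 0.0
      vertex 0.0 0.0 0.0
    endloop
  endfacet
  facet normal 0.0000 0.0000 -1.0000
    outer loop
      vertex 0.0 30.0 0.0
      vertex 12.0 30.0 0.0
      vertex 0.0 0.0 0.0
    endloop
  endfacet
  facet normal 0.0000 0.0000 1.0000
    outer loop
      vertex 0.0 0.0 10.0
      vertex 12.0 0.0 10.0
      vertex 12.0 30.0 10.0
    endloop
  endfacet
  facet normal 0.0000 0.0000 1.0000
    outer loop
      vertex 0.0 0.0 10.0
      vertex 12.0 30.0 10.0
      vertex 0.0 30.0 10.0
    endloop
  endfacet
  facet normal 0.0000 -1.0000 0.0000
    outer loop
      vertex 0.0 0.0 0.0
      vertex 12.0 0.0 0.0
      vertex 12.0 0.0 10.0
    endloop
  endfacet
  facet normal 0.0000 -1.0000 0.0000
    outer loop
      vertex 0.0 0.0 0.0
      vertex 12.0 0.0 10.0
      vertex 0.0 0.0 10.0
    endloop
  endfacet
  facet normal 0.0000 1.0000 0.0000
    outer loop
      vertex 12.0 30.0 10.0
      vertex 12.0 30.0 0.0
      vertex 0.0 30.0 0.0
    endloop
  endfacet
  facet normal 0.0000 1.0000 0.0000
    outer loop
      vertex 0.0 30.0 10.0
      vertex 12.0 30.0 10.0
      vertex 0.0 30.0 0.0
    endloop
  endfacet
  facet normal -1.0000 0.0000 0.0000
    outer loop
      vertex 0.0 30.0 10.0
      vertex 0.0 30.0 0.0
      vertex 0.0 0.0 0.0
    endloop
  endfacet
  facet normal -1.0000 0.0000 0.0000
    outer loop
      vertex 0.0 0.0 10.0
      vertex 0.0 30.0 10.0
      vertex 0.0 0.0 0.0
    endloop
  endfacet
  facet normal 1.0000 0.0000 0.0000
    outer loop
      vertex 12.0 0.0 0.0
      vertex 12.0 30.0 0.0
      vertex 12.0 30.0 10.0
    endloop
  endfacet
  facet normal 1.0000 0.0000 0.0000
    outer loop
      vertex 12.0 0.0 0.0
      vertex 12.0 30.0 10.0
      vertex 12.0 0.0 10.0
    endloop
  endfacet
endsolid part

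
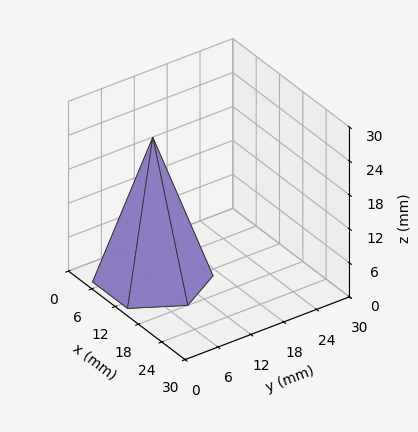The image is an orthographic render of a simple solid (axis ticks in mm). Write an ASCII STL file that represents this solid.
Reading the render: the shape is a regular 6-sided pyramid, base circumscribed radius ≈ 9 mm, apex at z ≈ 25 mm (dimensions read to the nearest mm from the axis ticks). For the STL, each face is triangulated and given an outward normal.

solid part
  facet normal 0.0000 0.0000 -1.0000
    outer loop
      vertex 4.5 16.8 0.0
      vertex 13.5 16.8 0.0
      vertex 18.0 9.0 0.0
    endloop
  endfacet
  facet normal 0.0000 0.0000 -1.0000
    outer loop
      vertex 0.0 9.0 0.0
      vertex 4.5 16.8 0.0
      vertex 18.0 9.0 0.0
    endloop
  endfacet
  facet normal 0.0000 0.0000 -1.0000
    outer loop
      vertex 4.5 1.2 0.0
      vertex 0.0 9.0 0.0
      vertex 18.0 9.0 0.0
    endloop
  endfacet
  facet normal 0.0000 0.0000 -1.0000
    outer loop
      vertex 13.5 1.2 0.0
      vertex 4.5 1.2 0.0
      vertex 18.0 9.0 0.0
    endloop
  endfacet
  facet normal 0.8269 0.4771 0.2977
    outer loop
      vertex 18.0 9.0 0.0
      vertex 13.5 16.8 0.0
      vertex 9.0 9.0 25.0
    endloop
  endfacet
  facet normal 0.0000 0.9546 0.2978
    outer loop
      vertex 13.5 16.8 0.0
      vertex 4.5 16.8 0.0
      vertex 9.0 9.0 25.0
    endloop
  endfacet
  facet normal -0.8269 0.4771 0.2977
    outer loop
      vertex 4.5 16.8 0.0
      vertex 0.0 9.0 0.0
      vertex 9.0 9.0 25.0
    endloop
  endfacet
  facet normal -0.8269 -0.4771 0.2977
    outer loop
      vertex 0.0 9.0 0.0
      vertex 4.5 1.2 0.0
      vertex 9.0 9.0 25.0
    endloop
  endfacet
  facet normal 0.0000 -0.9546 0.2978
    outer loop
      vertex 4.5 1.2 0.0
      vertex 13.5 1.2 0.0
      vertex 9.0 9.0 25.0
    endloop
  endfacet
  facet normal 0.8269 -0.4771 0.2977
    outer loop
      vertex 13.5 1.2 0.0
      vertex 18.0 9.0 0.0
      vertex 9.0 9.0 25.0
    endloop
  endfacet
endsolid part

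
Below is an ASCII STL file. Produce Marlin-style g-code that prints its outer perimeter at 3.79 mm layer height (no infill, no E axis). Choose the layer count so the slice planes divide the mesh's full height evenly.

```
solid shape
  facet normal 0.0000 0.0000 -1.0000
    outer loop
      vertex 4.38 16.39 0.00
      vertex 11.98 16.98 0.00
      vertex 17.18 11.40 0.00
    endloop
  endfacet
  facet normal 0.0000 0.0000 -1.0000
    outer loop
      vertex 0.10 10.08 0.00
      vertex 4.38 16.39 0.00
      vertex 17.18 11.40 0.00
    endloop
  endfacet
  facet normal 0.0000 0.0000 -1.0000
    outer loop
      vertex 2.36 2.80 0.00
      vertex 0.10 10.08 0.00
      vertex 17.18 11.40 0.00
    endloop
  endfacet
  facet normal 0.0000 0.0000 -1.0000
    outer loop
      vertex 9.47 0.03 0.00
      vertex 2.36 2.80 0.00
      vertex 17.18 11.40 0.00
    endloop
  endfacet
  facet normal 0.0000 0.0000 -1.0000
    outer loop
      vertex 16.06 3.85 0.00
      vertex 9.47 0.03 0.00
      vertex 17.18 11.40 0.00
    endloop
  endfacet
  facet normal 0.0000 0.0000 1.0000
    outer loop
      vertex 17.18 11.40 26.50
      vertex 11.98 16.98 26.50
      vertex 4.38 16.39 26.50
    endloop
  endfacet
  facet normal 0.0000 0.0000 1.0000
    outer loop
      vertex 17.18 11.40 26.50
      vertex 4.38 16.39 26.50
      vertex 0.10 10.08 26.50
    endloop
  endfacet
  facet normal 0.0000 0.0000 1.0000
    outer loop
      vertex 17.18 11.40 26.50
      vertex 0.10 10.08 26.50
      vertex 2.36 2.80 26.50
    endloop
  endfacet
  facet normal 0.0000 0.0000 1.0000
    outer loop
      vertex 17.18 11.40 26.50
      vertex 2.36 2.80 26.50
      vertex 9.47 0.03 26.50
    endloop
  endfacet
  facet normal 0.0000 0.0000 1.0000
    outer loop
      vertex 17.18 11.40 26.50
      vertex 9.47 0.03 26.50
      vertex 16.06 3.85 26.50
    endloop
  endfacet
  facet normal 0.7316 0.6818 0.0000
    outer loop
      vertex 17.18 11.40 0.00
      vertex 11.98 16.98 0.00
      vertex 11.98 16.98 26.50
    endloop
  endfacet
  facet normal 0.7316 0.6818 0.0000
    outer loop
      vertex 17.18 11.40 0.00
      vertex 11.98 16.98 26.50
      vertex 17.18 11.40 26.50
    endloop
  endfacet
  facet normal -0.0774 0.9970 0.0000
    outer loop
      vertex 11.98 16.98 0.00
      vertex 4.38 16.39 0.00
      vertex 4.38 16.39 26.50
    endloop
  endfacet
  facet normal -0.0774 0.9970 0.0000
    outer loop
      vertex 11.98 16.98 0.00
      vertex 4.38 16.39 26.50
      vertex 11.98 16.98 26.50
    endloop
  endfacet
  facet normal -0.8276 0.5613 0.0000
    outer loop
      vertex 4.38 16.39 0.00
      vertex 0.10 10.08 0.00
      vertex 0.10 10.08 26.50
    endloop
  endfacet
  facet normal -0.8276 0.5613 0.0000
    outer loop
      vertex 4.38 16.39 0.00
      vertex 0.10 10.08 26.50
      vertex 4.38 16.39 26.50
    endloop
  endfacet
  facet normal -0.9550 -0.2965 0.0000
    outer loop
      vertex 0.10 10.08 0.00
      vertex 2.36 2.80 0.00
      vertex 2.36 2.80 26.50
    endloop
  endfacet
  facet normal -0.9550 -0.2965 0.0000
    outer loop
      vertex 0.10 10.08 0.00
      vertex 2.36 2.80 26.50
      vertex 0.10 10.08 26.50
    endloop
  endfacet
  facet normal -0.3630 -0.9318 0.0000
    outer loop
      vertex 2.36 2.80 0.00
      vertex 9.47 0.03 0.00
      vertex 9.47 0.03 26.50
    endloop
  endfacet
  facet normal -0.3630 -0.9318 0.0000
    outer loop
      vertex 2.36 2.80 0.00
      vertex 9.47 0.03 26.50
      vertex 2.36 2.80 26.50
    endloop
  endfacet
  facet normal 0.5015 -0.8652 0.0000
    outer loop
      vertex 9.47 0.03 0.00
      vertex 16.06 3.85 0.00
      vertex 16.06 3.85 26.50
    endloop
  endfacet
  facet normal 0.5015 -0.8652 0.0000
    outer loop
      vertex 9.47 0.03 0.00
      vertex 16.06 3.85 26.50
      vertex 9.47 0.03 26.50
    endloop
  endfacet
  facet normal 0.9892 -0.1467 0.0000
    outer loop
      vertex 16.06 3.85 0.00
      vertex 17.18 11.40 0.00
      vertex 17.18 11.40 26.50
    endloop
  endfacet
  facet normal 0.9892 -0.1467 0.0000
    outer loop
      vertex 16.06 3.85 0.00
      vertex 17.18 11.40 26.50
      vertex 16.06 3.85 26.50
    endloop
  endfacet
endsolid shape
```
; perimeter-only toolpath
G21 ; units = mm
G90 ; absolute positioning
G28 ; home
; layer 1
G0 Z3.79
G0 X17.18 Y11.40
G1 X11.98 Y16.98
G1 X4.38 Y16.39
G1 X0.10 Y10.08
G1 X2.36 Y2.80
G1 X9.47 Y0.03
G1 X16.06 Y3.85
G1 X17.18 Y11.40
; layer 2
G0 Z7.57
G0 X17.18 Y11.40
G1 X11.98 Y16.98
G1 X4.38 Y16.39
G1 X0.10 Y10.08
G1 X2.36 Y2.80
G1 X9.47 Y0.03
G1 X16.06 Y3.85
G1 X17.18 Y11.40
; layer 3
G0 Z11.36
G0 X17.18 Y11.40
G1 X11.98 Y16.98
G1 X4.38 Y16.39
G1 X0.10 Y10.08
G1 X2.36 Y2.80
G1 X9.47 Y0.03
G1 X16.06 Y3.85
G1 X17.18 Y11.40
; layer 4
G0 Z15.14
G0 X17.18 Y11.40
G1 X11.98 Y16.98
G1 X4.38 Y16.39
G1 X0.10 Y10.08
G1 X2.36 Y2.80
G1 X9.47 Y0.03
G1 X16.06 Y3.85
G1 X17.18 Y11.40
; layer 5
G0 Z18.93
G0 X17.18 Y11.40
G1 X11.98 Y16.98
G1 X4.38 Y16.39
G1 X0.10 Y10.08
G1 X2.36 Y2.80
G1 X9.47 Y0.03
G1 X16.06 Y3.85
G1 X17.18 Y11.40
; layer 6
G0 Z22.71
G0 X17.18 Y11.40
G1 X11.98 Y16.98
G1 X4.38 Y16.39
G1 X0.10 Y10.08
G1 X2.36 Y2.80
G1 X9.47 Y0.03
G1 X16.06 Y3.85
G1 X17.18 Y11.40
; layer 7
G0 Z26.50
G0 X17.18 Y11.40
G1 X11.98 Y16.98
G1 X4.38 Y16.39
G1 X0.10 Y10.08
G1 X2.36 Y2.80
G1 X9.47 Y0.03
G1 X16.06 Y3.85
G1 X17.18 Y11.40
M2 ; end

The solid is a regular 7-sided prism (a cylinder approximated with 7 flat sides), circumscribed radius ≈ 8.79 mm, height ≈ 26.5 mm. Slicing at Δz = 3.79 mm — 7 equal slices spanning the solid's height, so layer i sits at z = i·h/7 — gives 7 non-empty perimeters. Each is a 7-segment closed polygon; G0 lifts to the layer z and rapids to the start vertex, then G1 traces the edges.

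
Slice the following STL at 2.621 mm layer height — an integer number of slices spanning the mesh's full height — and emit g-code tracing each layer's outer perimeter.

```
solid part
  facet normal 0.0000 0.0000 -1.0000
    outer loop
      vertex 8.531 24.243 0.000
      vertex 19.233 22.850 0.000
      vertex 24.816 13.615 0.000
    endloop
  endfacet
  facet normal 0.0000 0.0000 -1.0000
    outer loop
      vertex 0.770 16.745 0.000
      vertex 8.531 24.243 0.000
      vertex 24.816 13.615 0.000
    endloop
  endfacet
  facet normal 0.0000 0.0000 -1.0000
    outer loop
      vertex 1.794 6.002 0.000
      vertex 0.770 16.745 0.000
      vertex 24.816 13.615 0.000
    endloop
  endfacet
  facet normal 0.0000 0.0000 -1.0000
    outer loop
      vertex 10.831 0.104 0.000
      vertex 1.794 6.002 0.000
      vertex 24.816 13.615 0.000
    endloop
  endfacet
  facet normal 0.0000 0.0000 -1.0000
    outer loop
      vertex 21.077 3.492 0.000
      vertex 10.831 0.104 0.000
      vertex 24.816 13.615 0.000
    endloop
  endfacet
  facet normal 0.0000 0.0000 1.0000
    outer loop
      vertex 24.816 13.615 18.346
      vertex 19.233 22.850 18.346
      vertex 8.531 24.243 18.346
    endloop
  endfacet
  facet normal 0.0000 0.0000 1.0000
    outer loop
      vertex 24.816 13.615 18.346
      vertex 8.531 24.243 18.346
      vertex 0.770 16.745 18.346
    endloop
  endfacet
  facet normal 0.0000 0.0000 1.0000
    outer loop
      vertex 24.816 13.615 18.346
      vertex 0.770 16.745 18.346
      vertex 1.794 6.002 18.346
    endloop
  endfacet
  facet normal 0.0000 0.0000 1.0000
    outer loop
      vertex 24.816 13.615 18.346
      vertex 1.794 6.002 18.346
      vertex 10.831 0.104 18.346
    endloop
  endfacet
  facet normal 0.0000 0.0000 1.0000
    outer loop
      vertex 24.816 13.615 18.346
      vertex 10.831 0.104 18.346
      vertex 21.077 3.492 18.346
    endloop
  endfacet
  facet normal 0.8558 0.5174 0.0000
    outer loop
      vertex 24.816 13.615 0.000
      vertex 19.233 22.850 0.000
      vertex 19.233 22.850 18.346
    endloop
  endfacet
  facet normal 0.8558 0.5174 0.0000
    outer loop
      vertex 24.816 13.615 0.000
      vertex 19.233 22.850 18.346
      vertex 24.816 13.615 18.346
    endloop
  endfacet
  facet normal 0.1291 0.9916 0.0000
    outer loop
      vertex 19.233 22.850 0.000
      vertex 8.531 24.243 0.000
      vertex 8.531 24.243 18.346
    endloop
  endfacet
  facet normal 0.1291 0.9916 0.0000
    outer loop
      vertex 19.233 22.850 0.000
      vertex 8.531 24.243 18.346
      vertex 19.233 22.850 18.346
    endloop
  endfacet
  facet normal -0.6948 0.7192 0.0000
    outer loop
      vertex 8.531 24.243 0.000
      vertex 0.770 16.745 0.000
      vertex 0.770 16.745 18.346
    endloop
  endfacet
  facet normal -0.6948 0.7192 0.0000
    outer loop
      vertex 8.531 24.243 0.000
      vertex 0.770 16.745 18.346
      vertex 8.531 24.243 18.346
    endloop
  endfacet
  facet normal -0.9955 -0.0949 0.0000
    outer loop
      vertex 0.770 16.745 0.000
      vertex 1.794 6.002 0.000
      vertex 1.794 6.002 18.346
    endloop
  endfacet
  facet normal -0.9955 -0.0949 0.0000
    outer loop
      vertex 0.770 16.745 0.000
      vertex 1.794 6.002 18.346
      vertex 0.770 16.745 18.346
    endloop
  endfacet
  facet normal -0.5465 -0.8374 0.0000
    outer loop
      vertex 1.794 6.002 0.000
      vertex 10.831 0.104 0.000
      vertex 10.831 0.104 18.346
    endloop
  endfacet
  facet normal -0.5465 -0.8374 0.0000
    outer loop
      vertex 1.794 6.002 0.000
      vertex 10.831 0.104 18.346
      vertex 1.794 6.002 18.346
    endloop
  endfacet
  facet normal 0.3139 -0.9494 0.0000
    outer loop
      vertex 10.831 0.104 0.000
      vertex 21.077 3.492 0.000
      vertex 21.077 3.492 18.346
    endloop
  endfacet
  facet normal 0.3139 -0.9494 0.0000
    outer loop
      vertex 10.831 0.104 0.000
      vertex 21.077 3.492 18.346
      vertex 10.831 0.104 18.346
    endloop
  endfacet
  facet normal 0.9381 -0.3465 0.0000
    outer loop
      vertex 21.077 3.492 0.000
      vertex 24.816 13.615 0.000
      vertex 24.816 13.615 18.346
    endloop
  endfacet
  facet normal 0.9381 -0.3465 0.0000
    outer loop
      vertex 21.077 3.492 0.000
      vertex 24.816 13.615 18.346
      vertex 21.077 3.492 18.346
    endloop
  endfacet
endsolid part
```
; perimeter-only toolpath
G21 ; units = mm
G90 ; absolute positioning
G28 ; home
; layer 1
G0 Z2.621
G0 X24.816 Y13.615
G1 X19.233 Y22.850
G1 X8.531 Y24.243
G1 X0.770 Y16.745
G1 X1.794 Y6.002
G1 X10.831 Y0.104
G1 X21.077 Y3.492
G1 X24.816 Y13.615
; layer 2
G0 Z5.242
G0 X24.816 Y13.615
G1 X19.233 Y22.850
G1 X8.531 Y24.243
G1 X0.770 Y16.745
G1 X1.794 Y6.002
G1 X10.831 Y0.104
G1 X21.077 Y3.492
G1 X24.816 Y13.615
; layer 3
G0 Z7.863
G0 X24.816 Y13.615
G1 X19.233 Y22.850
G1 X8.531 Y24.243
G1 X0.770 Y16.745
G1 X1.794 Y6.002
G1 X10.831 Y0.104
G1 X21.077 Y3.492
G1 X24.816 Y13.615
; layer 4
G0 Z10.483
G0 X24.816 Y13.615
G1 X19.233 Y22.850
G1 X8.531 Y24.243
G1 X0.770 Y16.745
G1 X1.794 Y6.002
G1 X10.831 Y0.104
G1 X21.077 Y3.492
G1 X24.816 Y13.615
; layer 5
G0 Z13.104
G0 X24.816 Y13.615
G1 X19.233 Y22.850
G1 X8.531 Y24.243
G1 X0.770 Y16.745
G1 X1.794 Y6.002
G1 X10.831 Y0.104
G1 X21.077 Y3.492
G1 X24.816 Y13.615
; layer 6
G0 Z15.725
G0 X24.816 Y13.615
G1 X19.233 Y22.850
G1 X8.531 Y24.243
G1 X0.770 Y16.745
G1 X1.794 Y6.002
G1 X10.831 Y0.104
G1 X21.077 Y3.492
G1 X24.816 Y13.615
; layer 7
G0 Z18.346
G0 X24.816 Y13.615
G1 X19.233 Y22.850
G1 X8.531 Y24.243
G1 X0.770 Y16.745
G1 X1.794 Y6.002
G1 X10.831 Y0.104
G1 X21.077 Y3.492
G1 X24.816 Y13.615
M2 ; end

The solid is a regular 7-sided prism (a cylinder approximated with 7 flat sides), circumscribed radius ≈ 12.4 mm, height ≈ 18.3 mm. Slicing at Δz = 2.621 mm — 7 equal slices spanning the solid's height, so layer i sits at z = i·h/7 — gives 7 non-empty perimeters. Each is a 7-segment closed polygon; G0 lifts to the layer z and rapids to the start vertex, then G1 traces the edges.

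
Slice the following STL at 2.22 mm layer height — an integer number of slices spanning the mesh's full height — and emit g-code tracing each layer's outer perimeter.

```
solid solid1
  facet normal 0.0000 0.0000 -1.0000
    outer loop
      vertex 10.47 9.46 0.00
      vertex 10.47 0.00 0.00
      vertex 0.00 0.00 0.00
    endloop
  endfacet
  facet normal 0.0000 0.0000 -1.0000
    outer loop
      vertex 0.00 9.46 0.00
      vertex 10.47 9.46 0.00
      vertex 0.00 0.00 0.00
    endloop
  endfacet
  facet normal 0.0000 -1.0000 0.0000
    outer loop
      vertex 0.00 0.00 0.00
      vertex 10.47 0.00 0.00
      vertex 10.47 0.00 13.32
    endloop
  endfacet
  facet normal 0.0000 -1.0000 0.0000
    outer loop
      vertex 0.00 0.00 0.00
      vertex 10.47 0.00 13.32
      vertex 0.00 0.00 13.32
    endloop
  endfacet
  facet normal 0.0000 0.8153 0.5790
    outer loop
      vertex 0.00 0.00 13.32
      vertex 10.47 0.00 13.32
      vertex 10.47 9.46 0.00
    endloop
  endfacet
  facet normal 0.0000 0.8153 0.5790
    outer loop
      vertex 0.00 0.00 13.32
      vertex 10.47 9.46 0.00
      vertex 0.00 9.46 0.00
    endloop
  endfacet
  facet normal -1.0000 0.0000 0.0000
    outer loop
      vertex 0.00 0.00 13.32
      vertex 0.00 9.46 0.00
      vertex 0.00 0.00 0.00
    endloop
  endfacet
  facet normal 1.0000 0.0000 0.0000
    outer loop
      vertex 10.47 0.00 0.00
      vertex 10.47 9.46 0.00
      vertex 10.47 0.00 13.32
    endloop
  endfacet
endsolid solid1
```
; perimeter-only toolpath
G21 ; units = mm
G90 ; absolute positioning
G28 ; home
; layer 1
G0 Z2.22
G0 X0.00 Y0.00
G1 X10.47 Y0.00
G1 X10.47 Y7.88
G1 X0.00 Y7.88
G1 X0.00 Y0.00
; layer 2
G0 Z4.44
G0 X0.00 Y0.00
G1 X10.47 Y0.00
G1 X10.47 Y6.31
G1 X0.00 Y6.31
G1 X0.00 Y0.00
; layer 3
G0 Z6.66
G0 X0.00 Y0.00
G1 X10.47 Y0.00
G1 X10.47 Y4.73
G1 X0.00 Y4.73
G1 X0.00 Y0.00
; layer 4
G0 Z8.88
G0 X0.00 Y0.00
G1 X10.47 Y0.00
G1 X10.47 Y3.15
G1 X0.00 Y3.15
G1 X0.00 Y0.00
; layer 5
G0 Z11.10
G0 X0.00 Y0.00
G1 X10.47 Y0.00
G1 X10.47 Y1.58
G1 X0.00 Y1.58
G1 X0.00 Y0.00
M2 ; end

The solid is a wedge (ramp): 10.5 × 9.46 mm base, rising to 13.3 mm along the y=0 edge and sloping linearly to z=0 at y=9.46. Slicing at Δz = 2.22 mm — 6 equal slices spanning the solid's height, so layer i sits at z = i·h/6 — gives 5 non-empty perimeters. Each is a 4-segment closed polygon; G0 lifts to the layer z and rapids to the start vertex, then G1 traces the edges. The cross-section shrinks linearly with z (the slice at the apex is degenerate and omitted).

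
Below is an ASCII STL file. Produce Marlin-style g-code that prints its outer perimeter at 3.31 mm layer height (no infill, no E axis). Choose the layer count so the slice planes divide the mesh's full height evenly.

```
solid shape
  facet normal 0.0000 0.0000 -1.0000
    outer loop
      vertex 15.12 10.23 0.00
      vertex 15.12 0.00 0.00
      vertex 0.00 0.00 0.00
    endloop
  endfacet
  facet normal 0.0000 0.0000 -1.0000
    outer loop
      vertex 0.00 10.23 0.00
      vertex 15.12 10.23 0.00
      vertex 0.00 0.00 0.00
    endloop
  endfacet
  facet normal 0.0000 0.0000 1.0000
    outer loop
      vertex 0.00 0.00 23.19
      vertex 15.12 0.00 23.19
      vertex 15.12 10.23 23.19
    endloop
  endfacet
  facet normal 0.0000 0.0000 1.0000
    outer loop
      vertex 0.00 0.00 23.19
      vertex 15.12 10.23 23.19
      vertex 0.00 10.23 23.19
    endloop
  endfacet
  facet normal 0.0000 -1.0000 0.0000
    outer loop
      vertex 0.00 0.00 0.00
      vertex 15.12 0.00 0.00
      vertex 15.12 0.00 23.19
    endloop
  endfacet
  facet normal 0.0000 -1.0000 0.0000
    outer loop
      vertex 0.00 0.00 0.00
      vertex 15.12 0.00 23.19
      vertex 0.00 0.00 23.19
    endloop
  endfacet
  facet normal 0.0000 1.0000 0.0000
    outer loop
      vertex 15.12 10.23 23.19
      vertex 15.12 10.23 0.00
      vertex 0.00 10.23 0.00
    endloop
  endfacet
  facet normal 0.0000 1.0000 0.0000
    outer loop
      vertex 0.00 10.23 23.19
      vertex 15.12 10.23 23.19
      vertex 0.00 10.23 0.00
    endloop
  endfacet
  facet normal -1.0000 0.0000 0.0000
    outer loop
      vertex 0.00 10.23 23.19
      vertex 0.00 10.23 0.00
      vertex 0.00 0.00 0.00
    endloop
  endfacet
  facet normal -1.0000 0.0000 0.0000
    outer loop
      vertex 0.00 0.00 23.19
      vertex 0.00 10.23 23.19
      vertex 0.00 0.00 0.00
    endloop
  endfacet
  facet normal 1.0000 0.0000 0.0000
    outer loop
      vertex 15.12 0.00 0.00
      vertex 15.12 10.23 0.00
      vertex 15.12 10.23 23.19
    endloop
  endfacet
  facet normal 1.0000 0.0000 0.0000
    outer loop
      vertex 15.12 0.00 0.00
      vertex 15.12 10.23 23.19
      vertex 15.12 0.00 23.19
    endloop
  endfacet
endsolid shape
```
; perimeter-only toolpath
G21 ; units = mm
G90 ; absolute positioning
G28 ; home
; layer 1
G0 Z3.31
G0 X0.00 Y0.00
G1 X15.12 Y0.00
G1 X15.12 Y10.23
G1 X0.00 Y10.23
G1 X0.00 Y0.00
; layer 2
G0 Z6.63
G0 X0.00 Y0.00
G1 X15.12 Y0.00
G1 X15.12 Y10.23
G1 X0.00 Y10.23
G1 X0.00 Y0.00
; layer 3
G0 Z9.94
G0 X0.00 Y0.00
G1 X15.12 Y0.00
G1 X15.12 Y10.23
G1 X0.00 Y10.23
G1 X0.00 Y0.00
; layer 4
G0 Z13.25
G0 X0.00 Y0.00
G1 X15.12 Y0.00
G1 X15.12 Y10.23
G1 X0.00 Y10.23
G1 X0.00 Y0.00
; layer 5
G0 Z16.56
G0 X0.00 Y0.00
G1 X15.12 Y0.00
G1 X15.12 Y10.23
G1 X0.00 Y10.23
G1 X0.00 Y0.00
; layer 6
G0 Z19.88
G0 X0.00 Y0.00
G1 X15.12 Y0.00
G1 X15.12 Y10.23
G1 X0.00 Y10.23
G1 X0.00 Y0.00
; layer 7
G0 Z23.19
G0 X0.00 Y0.00
G1 X15.12 Y0.00
G1 X15.12 Y10.23
G1 X0.00 Y10.23
G1 X0.00 Y0.00
M2 ; end

The solid is a rectangular box, roughly 15.1 × 10.2 mm footprint and 23.2 mm tall. Slicing at Δz = 3.31 mm — 7 equal slices spanning the solid's height, so layer i sits at z = i·h/7 — gives 7 non-empty perimeters. Each is a 4-segment closed polygon; G0 lifts to the layer z and rapids to the start vertex, then G1 traces the edges.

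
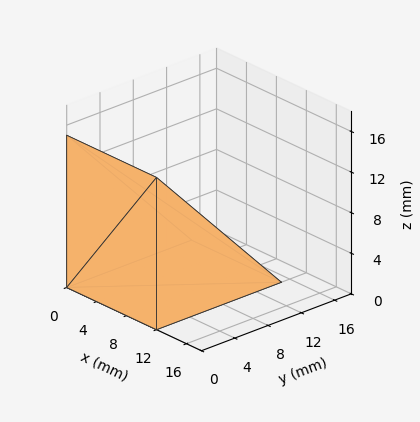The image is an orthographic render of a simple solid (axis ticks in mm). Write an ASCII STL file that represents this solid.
Reading the render: the shape is a wedge (ramp): 12 × 15 mm base, rising to 15 mm along the y=0 edge and sloping linearly to z=0 at y=15 (dimensions read to the nearest mm from the axis ticks). For the STL, each face is triangulated and given an outward normal.

solid part
  facet normal 0.0000 0.0000 -1.0000
    outer loop
      vertex 12.00 15.00 0.00
      vertex 12.00 0.00 0.00
      vertex 0.00 0.00 0.00
    endloop
  endfacet
  facet normal 0.0000 0.0000 -1.0000
    outer loop
      vertex 0.00 15.00 0.00
      vertex 12.00 15.00 0.00
      vertex 0.00 0.00 0.00
    endloop
  endfacet
  facet normal 0.0000 -1.0000 0.0000
    outer loop
      vertex 0.00 0.00 0.00
      vertex 12.00 0.00 0.00
      vertex 12.00 0.00 15.00
    endloop
  endfacet
  facet normal 0.0000 -1.0000 0.0000
    outer loop
      vertex 0.00 0.00 0.00
      vertex 12.00 0.00 15.00
      vertex 0.00 0.00 15.00
    endloop
  endfacet
  facet normal 0.0000 0.7071 0.7071
    outer loop
      vertex 0.00 0.00 15.00
      vertex 12.00 0.00 15.00
      vertex 12.00 15.00 0.00
    endloop
  endfacet
  facet normal 0.0000 0.7071 0.7071
    outer loop
      vertex 0.00 0.00 15.00
      vertex 12.00 15.00 0.00
      vertex 0.00 15.00 0.00
    endloop
  endfacet
  facet normal -1.0000 0.0000 0.0000
    outer loop
      vertex 0.00 0.00 15.00
      vertex 0.00 15.00 0.00
      vertex 0.00 0.00 0.00
    endloop
  endfacet
  facet normal 1.0000 0.0000 0.0000
    outer loop
      vertex 12.00 0.00 0.00
      vertex 12.00 15.00 0.00
      vertex 12.00 0.00 15.00
    endloop
  endfacet
endsolid part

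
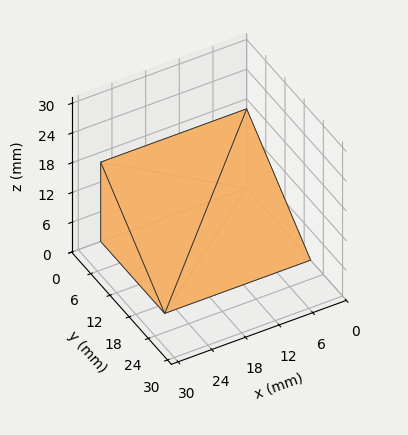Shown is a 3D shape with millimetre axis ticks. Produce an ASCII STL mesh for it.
Reading the render: the shape is a wedge (ramp): 26 × 20 mm base, rising to 16 mm along the y=0 edge and sloping linearly to z=0 at y=20 (dimensions read to the nearest mm from the axis ticks). For the STL, each face is triangulated and given an outward normal.

solid part
  facet normal 0.0000 0.0000 -1.0000
    outer loop
      vertex 26.00 20.00 0.00
      vertex 26.00 0.00 0.00
      vertex 0.00 0.00 0.00
    endloop
  endfacet
  facet normal 0.0000 0.0000 -1.0000
    outer loop
      vertex 0.00 20.00 0.00
      vertex 26.00 20.00 0.00
      vertex 0.00 0.00 0.00
    endloop
  endfacet
  facet normal 0.0000 -1.0000 0.0000
    outer loop
      vertex 0.00 0.00 0.00
      vertex 26.00 0.00 0.00
      vertex 26.00 0.00 16.00
    endloop
  endfacet
  facet normal 0.0000 -1.0000 0.0000
    outer loop
      vertex 0.00 0.00 0.00
      vertex 26.00 0.00 16.00
      vertex 0.00 0.00 16.00
    endloop
  endfacet
  facet normal 0.0000 0.6247 0.7809
    outer loop
      vertex 0.00 0.00 16.00
      vertex 26.00 0.00 16.00
      vertex 26.00 20.00 0.00
    endloop
  endfacet
  facet normal 0.0000 0.6247 0.7809
    outer loop
      vertex 0.00 0.00 16.00
      vertex 26.00 20.00 0.00
      vertex 0.00 20.00 0.00
    endloop
  endfacet
  facet normal -1.0000 0.0000 0.0000
    outer loop
      vertex 0.00 0.00 16.00
      vertex 0.00 20.00 0.00
      vertex 0.00 0.00 0.00
    endloop
  endfacet
  facet normal 1.0000 0.0000 0.0000
    outer loop
      vertex 26.00 0.00 0.00
      vertex 26.00 20.00 0.00
      vertex 26.00 0.00 16.00
    endloop
  endfacet
endsolid part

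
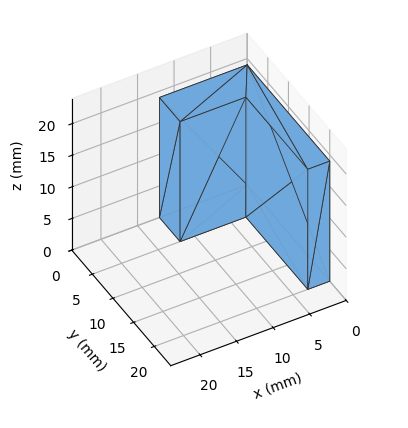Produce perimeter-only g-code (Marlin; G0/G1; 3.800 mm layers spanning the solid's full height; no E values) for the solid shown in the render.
Reading the render: the shape is an L-shaped prism: outer 12 × 20 mm, arm thicknesses ≈ 5 mm (horizontal) and 3 mm (vertical), extruded 19 mm in z (dimensions read to the nearest mm from the axis ticks). For the g-code, the solid's height is divided into equal slices at the stated Δz and each level perimeter traced with G1 moves after a G0 lift.

; perimeter-only toolpath
G21 ; units = mm
G90 ; absolute positioning
G28 ; home
; layer 1
G0 Z3.800
G0 X0.000 Y0.000
G1 X12.000 Y0.000
G1 X12.000 Y5.000
G1 X3.000 Y5.000
G1 X3.000 Y20.000
G1 X0.000 Y20.000
G1 X0.000 Y0.000
; layer 2
G0 Z7.600
G0 X0.000 Y0.000
G1 X12.000 Y0.000
G1 X12.000 Y5.000
G1 X3.000 Y5.000
G1 X3.000 Y20.000
G1 X0.000 Y20.000
G1 X0.000 Y0.000
; layer 3
G0 Z11.400
G0 X0.000 Y0.000
G1 X12.000 Y0.000
G1 X12.000 Y5.000
G1 X3.000 Y5.000
G1 X3.000 Y20.000
G1 X0.000 Y20.000
G1 X0.000 Y0.000
; layer 4
G0 Z15.200
G0 X0.000 Y0.000
G1 X12.000 Y0.000
G1 X12.000 Y5.000
G1 X3.000 Y5.000
G1 X3.000 Y20.000
G1 X0.000 Y20.000
G1 X0.000 Y0.000
; layer 5
G0 Z19.000
G0 X0.000 Y0.000
G1 X12.000 Y0.000
G1 X12.000 Y5.000
G1 X3.000 Y5.000
G1 X3.000 Y20.000
G1 X0.000 Y20.000
G1 X0.000 Y0.000
M2 ; end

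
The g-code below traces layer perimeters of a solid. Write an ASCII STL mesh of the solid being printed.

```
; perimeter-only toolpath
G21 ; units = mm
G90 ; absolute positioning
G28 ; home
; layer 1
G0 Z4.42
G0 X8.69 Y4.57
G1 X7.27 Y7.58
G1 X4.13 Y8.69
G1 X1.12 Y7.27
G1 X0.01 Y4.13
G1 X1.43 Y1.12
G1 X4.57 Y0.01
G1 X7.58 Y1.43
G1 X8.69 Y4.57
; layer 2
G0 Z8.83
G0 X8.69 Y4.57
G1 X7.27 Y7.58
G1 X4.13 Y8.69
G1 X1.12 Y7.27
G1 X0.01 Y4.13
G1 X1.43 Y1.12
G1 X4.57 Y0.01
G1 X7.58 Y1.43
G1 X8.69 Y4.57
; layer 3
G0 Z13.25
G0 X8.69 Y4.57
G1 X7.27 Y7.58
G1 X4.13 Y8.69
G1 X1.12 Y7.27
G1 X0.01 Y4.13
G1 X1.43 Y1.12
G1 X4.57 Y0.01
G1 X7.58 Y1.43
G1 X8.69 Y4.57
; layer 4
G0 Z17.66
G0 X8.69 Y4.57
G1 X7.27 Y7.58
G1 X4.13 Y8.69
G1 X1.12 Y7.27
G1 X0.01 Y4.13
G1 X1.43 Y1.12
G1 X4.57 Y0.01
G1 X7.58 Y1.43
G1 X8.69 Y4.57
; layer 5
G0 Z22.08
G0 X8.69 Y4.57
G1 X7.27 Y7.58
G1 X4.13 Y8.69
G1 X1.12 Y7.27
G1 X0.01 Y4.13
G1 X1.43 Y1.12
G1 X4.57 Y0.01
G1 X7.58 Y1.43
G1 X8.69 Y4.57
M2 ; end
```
solid part
  facet normal 0.0000 0.0000 -1.0000
    outer loop
      vertex 4.13 8.69 0.00
      vertex 7.27 7.58 0.00
      vertex 8.69 4.57 0.00
    endloop
  endfacet
  facet normal 0.0000 0.0000 -1.0000
    outer loop
      vertex 1.12 7.27 0.00
      vertex 4.13 8.69 0.00
      vertex 8.69 4.57 0.00
    endloop
  endfacet
  facet normal 0.0000 0.0000 -1.0000
    outer loop
      vertex 0.01 4.13 0.00
      vertex 1.12 7.27 0.00
      vertex 8.69 4.57 0.00
    endloop
  endfacet
  facet normal 0.0000 0.0000 -1.0000
    outer loop
      vertex 1.43 1.12 0.00
      vertex 0.01 4.13 0.00
      vertex 8.69 4.57 0.00
    endloop
  endfacet
  facet normal 0.0000 0.0000 -1.0000
    outer loop
      vertex 4.57 0.01 0.00
      vertex 1.43 1.12 0.00
      vertex 8.69 4.57 0.00
    endloop
  endfacet
  facet normal 0.0000 0.0000 -1.0000
    outer loop
      vertex 7.58 1.43 0.00
      vertex 4.57 0.01 0.00
      vertex 8.69 4.57 0.00
    endloop
  endfacet
  facet normal 0.0000 0.0000 1.0000
    outer loop
      vertex 8.69 4.57 22.08
      vertex 7.27 7.58 22.08
      vertex 4.13 8.69 22.08
    endloop
  endfacet
  facet normal 0.0000 0.0000 1.0000
    outer loop
      vertex 8.69 4.57 22.08
      vertex 4.13 8.69 22.08
      vertex 1.12 7.27 22.08
    endloop
  endfacet
  facet normal 0.0000 0.0000 1.0000
    outer loop
      vertex 8.69 4.57 22.08
      vertex 1.12 7.27 22.08
      vertex 0.01 4.13 22.08
    endloop
  endfacet
  facet normal 0.0000 0.0000 1.0000
    outer loop
      vertex 8.69 4.57 22.08
      vertex 0.01 4.13 22.08
      vertex 1.43 1.12 22.08
    endloop
  endfacet
  facet normal 0.0000 0.0000 1.0000
    outer loop
      vertex 8.69 4.57 22.08
      vertex 1.43 1.12 22.08
      vertex 4.57 0.01 22.08
    endloop
  endfacet
  facet normal 0.0000 0.0000 1.0000
    outer loop
      vertex 8.69 4.57 22.08
      vertex 4.57 0.01 22.08
      vertex 7.58 1.43 22.08
    endloop
  endfacet
  facet normal 0.9044 0.4267 0.0000
    outer loop
      vertex 8.69 4.57 0.00
      vertex 7.27 7.58 0.00
      vertex 7.27 7.58 22.08
    endloop
  endfacet
  facet normal 0.9044 0.4267 0.0000
    outer loop
      vertex 8.69 4.57 0.00
      vertex 7.27 7.58 22.08
      vertex 8.69 4.57 22.08
    endloop
  endfacet
  facet normal 0.3333 0.9428 0.0000
    outer loop
      vertex 7.27 7.58 0.00
      vertex 4.13 8.69 0.00
      vertex 4.13 8.69 22.08
    endloop
  endfacet
  facet normal 0.3333 0.9428 0.0000
    outer loop
      vertex 7.27 7.58 0.00
      vertex 4.13 8.69 22.08
      vertex 7.27 7.58 22.08
    endloop
  endfacet
  facet normal -0.4267 0.9044 0.0000
    outer loop
      vertex 4.13 8.69 0.00
      vertex 1.12 7.27 0.00
      vertex 1.12 7.27 22.08
    endloop
  endfacet
  facet normal -0.4267 0.9044 0.0000
    outer loop
      vertex 4.13 8.69 0.00
      vertex 1.12 7.27 22.08
      vertex 4.13 8.69 22.08
    endloop
  endfacet
  facet normal -0.9428 0.3333 0.0000
    outer loop
      vertex 1.12 7.27 0.00
      vertex 0.01 4.13 0.00
      vertex 0.01 4.13 22.08
    endloop
  endfacet
  facet normal -0.9428 0.3333 0.0000
    outer loop
      vertex 1.12 7.27 0.00
      vertex 0.01 4.13 22.08
      vertex 1.12 7.27 22.08
    endloop
  endfacet
  facet normal -0.9044 -0.4267 0.0000
    outer loop
      vertex 0.01 4.13 0.00
      vertex 1.43 1.12 0.00
      vertex 1.43 1.12 22.08
    endloop
  endfacet
  facet normal -0.9044 -0.4267 0.0000
    outer loop
      vertex 0.01 4.13 0.00
      vertex 1.43 1.12 22.08
      vertex 0.01 4.13 22.08
    endloop
  endfacet
  facet normal -0.3333 -0.9428 0.0000
    outer loop
      vertex 1.43 1.12 0.00
      vertex 4.57 0.01 0.00
      vertex 4.57 0.01 22.08
    endloop
  endfacet
  facet normal -0.3333 -0.9428 0.0000
    outer loop
      vertex 1.43 1.12 0.00
      vertex 4.57 0.01 22.08
      vertex 1.43 1.12 22.08
    endloop
  endfacet
  facet normal 0.4267 -0.9044 0.0000
    outer loop
      vertex 4.57 0.01 0.00
      vertex 7.58 1.43 0.00
      vertex 7.58 1.43 22.08
    endloop
  endfacet
  facet normal 0.4267 -0.9044 0.0000
    outer loop
      vertex 4.57 0.01 0.00
      vertex 7.58 1.43 22.08
      vertex 4.57 0.01 22.08
    endloop
  endfacet
  facet normal 0.9428 -0.3333 0.0000
    outer loop
      vertex 7.58 1.43 0.00
      vertex 8.69 4.57 0.00
      vertex 8.69 4.57 22.08
    endloop
  endfacet
  facet normal 0.9428 -0.3333 0.0000
    outer loop
      vertex 7.58 1.43 0.00
      vertex 8.69 4.57 22.08
      vertex 7.58 1.43 22.08
    endloop
  endfacet
endsolid part

The G0 Z moves step by Δz≈4.42 mm. Every layer's G1 loop is the same polygon, so the solid is a straight extrusion of it from z=0 to z≈22.1. Closing with flat bottom and top caps and triangulating gives 28 facets — a regular 8-sided prism (a cylinder approximated with 8 flat sides), circumscribed radius ≈ 4.35 mm, height ≈ 22.1 mm.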